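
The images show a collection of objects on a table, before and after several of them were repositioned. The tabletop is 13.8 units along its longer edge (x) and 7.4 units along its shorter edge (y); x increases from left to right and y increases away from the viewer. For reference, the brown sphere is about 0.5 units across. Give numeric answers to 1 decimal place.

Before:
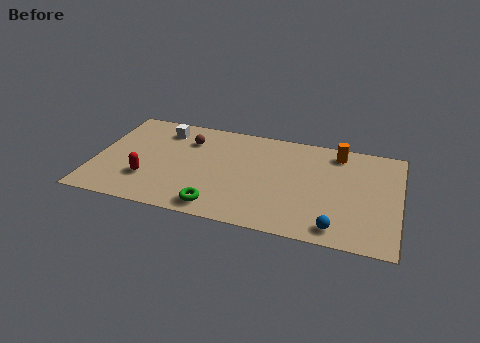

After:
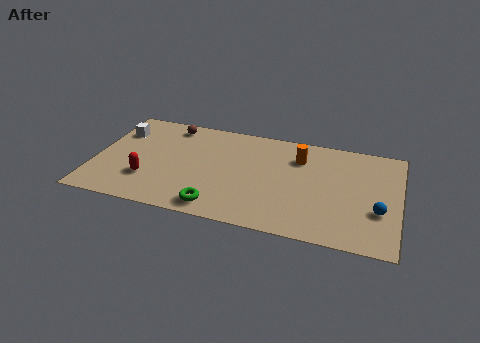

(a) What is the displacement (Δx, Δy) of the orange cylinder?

(-1.7, -0.8)

The orange cylinder was at about (10.9, 6.3) and moved to about (9.2, 5.5).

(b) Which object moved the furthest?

the blue sphere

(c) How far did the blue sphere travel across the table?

2.4

The blue sphere was near (11.1, 1.0) before and (12.9, 2.6) after, so it travelled √(1.8² + 1.6²) ≈ 2.4 units.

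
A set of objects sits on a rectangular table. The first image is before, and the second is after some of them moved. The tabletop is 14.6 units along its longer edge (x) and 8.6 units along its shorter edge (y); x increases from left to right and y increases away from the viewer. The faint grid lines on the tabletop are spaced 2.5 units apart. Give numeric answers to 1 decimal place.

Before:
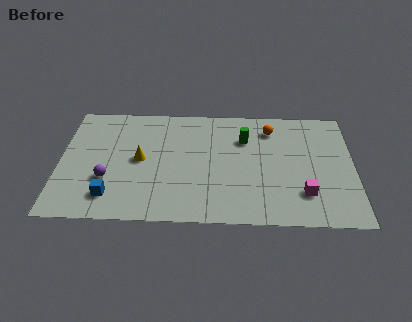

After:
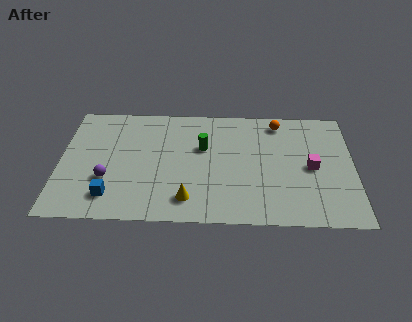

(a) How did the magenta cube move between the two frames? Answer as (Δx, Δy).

(0.4, 1.9)

The magenta cube was at about (12.1, 2.2) and moved to about (12.5, 4.1).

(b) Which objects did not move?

the purple sphere and the blue cube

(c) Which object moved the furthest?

the yellow cone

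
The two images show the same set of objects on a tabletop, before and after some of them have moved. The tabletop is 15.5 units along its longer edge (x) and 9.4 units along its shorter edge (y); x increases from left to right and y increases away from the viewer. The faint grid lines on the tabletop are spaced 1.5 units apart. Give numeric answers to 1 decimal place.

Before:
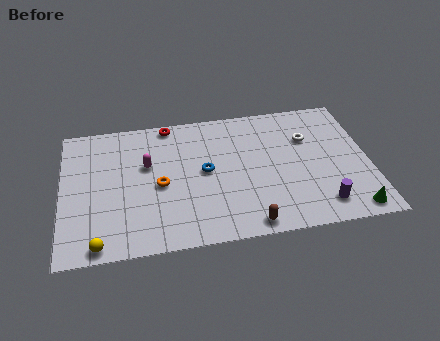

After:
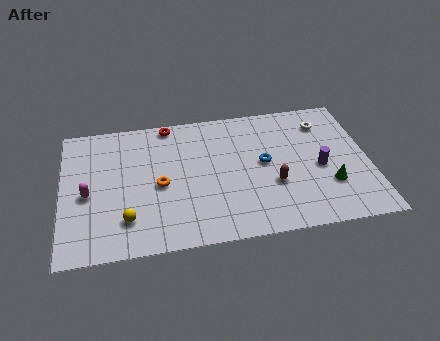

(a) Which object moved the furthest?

the magenta capsule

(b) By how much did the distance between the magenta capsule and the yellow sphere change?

-2.8

They were about 5.6 units apart before and 2.8 after — 2.8 units closer together.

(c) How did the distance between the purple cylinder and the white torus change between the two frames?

-1.6

The distance was about 4.8 in the first image and 3.2 in the second, so they moved 1.6 units closer together.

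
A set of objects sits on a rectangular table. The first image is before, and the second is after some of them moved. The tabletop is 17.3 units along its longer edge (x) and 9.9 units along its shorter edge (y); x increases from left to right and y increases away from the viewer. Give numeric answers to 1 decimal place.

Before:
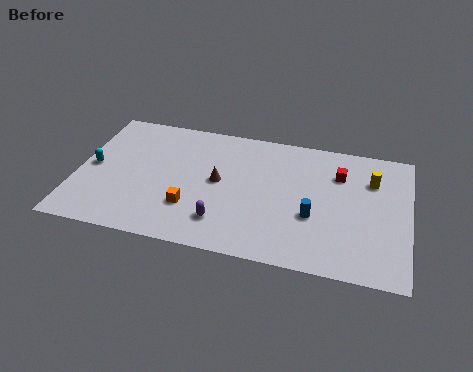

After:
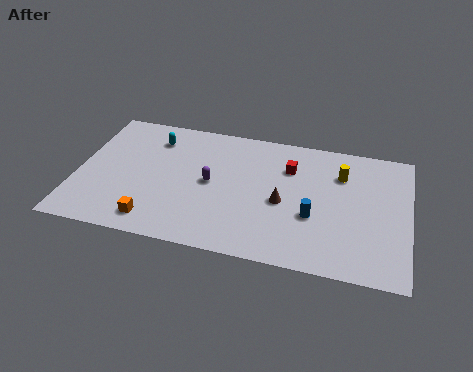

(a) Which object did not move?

the blue cylinder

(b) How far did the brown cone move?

3.5

The brown cone was near (7.4, 5.2) before and (10.8, 4.4) after, so it travelled √(3.4² + 0.8²) ≈ 3.5 units.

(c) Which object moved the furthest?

the cyan capsule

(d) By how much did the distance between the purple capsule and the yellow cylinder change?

-1.9

Before: roughly 9.0 units apart; after: 7.1. That's 1.9 units closer together.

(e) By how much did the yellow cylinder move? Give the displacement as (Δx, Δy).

(-1.6, 0.1)

From the two frames, the yellow cylinder sits at roughly (15.3, 7.1) before and (13.7, 7.2) after.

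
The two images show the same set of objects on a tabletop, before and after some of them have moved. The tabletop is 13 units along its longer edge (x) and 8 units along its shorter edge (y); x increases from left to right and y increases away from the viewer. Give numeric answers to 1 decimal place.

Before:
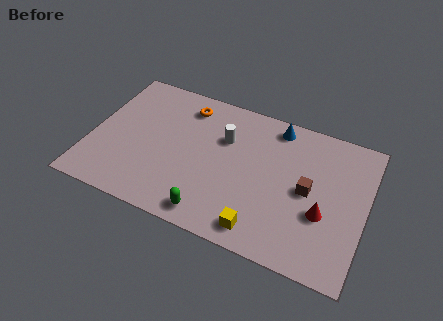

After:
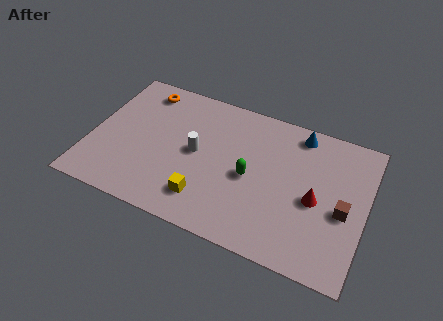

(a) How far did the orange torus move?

2.1

The orange torus was near (4.2, 6.6) before and (2.1, 6.8) after, so it travelled √(2.1² + 0.2²) ≈ 2.1 units.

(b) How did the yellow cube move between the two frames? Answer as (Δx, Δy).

(-2.7, 0.6)

The yellow cube started near (8.4, 1.1) and ended near (5.7, 1.7).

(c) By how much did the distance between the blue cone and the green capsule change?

-2.6

They were about 6.5 units apart before and 3.9 after — 2.6 units closer together.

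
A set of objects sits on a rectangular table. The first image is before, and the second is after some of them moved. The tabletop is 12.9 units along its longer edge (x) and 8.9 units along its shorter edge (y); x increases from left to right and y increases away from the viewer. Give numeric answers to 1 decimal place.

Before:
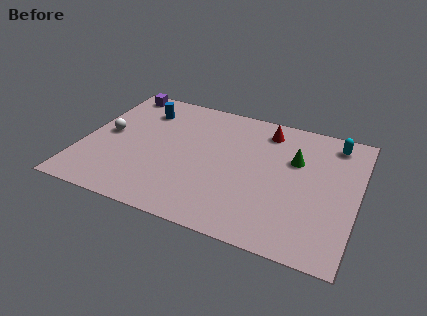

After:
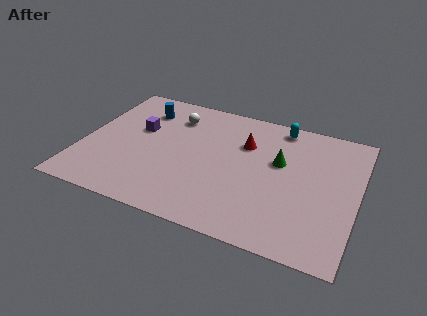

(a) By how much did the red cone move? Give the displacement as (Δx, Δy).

(-0.9, -1.3)

The red cone was at about (8.4, 7.4) and moved to about (7.5, 6.1).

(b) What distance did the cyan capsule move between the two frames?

2.6

The cyan capsule moved from about (11.6, 7.6) to (9.0, 7.9), a distance of √(2.6² + 0.3²) ≈ 2.6.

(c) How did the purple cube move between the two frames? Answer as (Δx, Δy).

(1.3, -2.6)

The purple cube was at about (1.2, 8.0) and moved to about (2.5, 5.4).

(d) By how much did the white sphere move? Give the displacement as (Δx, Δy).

(2.9, 2.3)

The white sphere was at about (1.1, 4.6) and moved to about (4.0, 6.9).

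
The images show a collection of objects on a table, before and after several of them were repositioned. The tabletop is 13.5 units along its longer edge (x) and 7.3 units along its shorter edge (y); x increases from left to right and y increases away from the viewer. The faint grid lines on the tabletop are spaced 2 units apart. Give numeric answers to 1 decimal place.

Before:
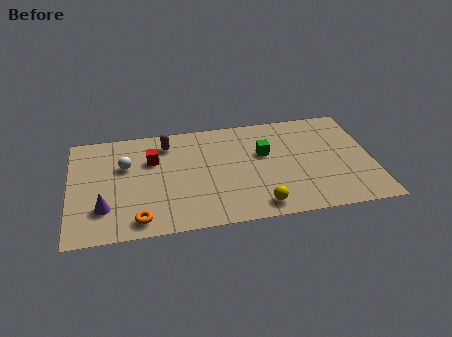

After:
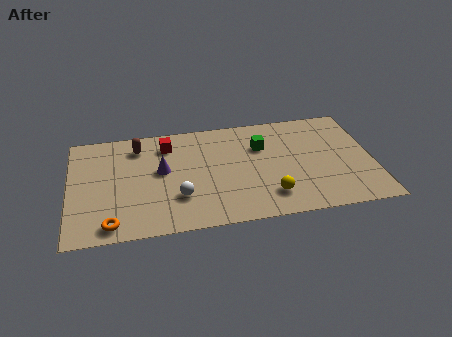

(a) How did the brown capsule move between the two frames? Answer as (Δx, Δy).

(-1.3, 0.0)

From the two frames, the brown capsule sits at roughly (4.4, 5.9) before and (3.1, 5.9) after.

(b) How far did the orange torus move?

1.2

The orange torus moved from about (3.0, 1.0) to (1.8, 0.9), a distance of √(1.2² + 0.1²) ≈ 1.2.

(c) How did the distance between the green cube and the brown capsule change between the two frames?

+1.1

They were about 4.5 units apart before and 5.6 after — 1.1 units further apart.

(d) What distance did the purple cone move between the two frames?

3.3

The purple cone moved from about (1.5, 2.0) to (4.1, 4.1), a distance of √(2.6² + 2.1²) ≈ 3.3.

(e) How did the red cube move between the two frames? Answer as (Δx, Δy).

(0.7, 0.9)

The red cube was at about (3.7, 4.9) and moved to about (4.4, 5.8).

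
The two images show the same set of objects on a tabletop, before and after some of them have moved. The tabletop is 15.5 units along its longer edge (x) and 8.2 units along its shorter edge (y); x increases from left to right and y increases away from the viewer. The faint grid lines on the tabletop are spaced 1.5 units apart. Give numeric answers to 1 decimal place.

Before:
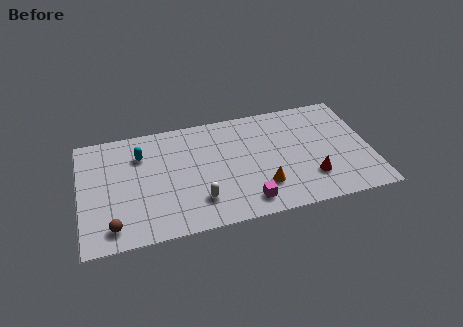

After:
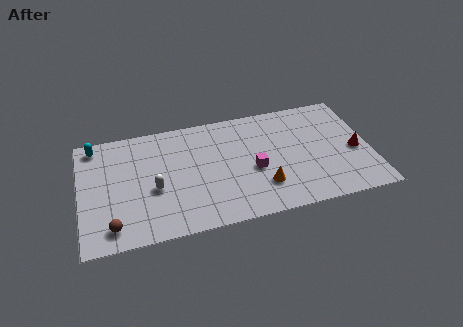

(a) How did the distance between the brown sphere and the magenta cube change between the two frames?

+0.8

The distance was about 7.1 in the first image and 7.9 in the second, so they moved 0.8 units further apart.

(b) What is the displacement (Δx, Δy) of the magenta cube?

(0.5, 2.2)

The magenta cube started near (8.7, 1.3) and ended near (9.2, 3.5).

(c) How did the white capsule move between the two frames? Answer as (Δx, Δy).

(-2.3, 1.4)

The white capsule started near (6.2, 2.0) and ended near (3.9, 3.4).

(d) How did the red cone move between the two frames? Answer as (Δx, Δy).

(2.5, 1.4)

The red cone started near (12.2, 2.2) and ended near (14.7, 3.6).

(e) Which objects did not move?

the orange cone and the brown sphere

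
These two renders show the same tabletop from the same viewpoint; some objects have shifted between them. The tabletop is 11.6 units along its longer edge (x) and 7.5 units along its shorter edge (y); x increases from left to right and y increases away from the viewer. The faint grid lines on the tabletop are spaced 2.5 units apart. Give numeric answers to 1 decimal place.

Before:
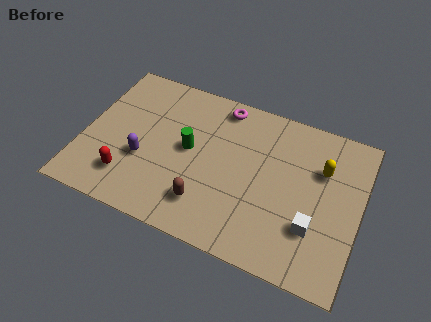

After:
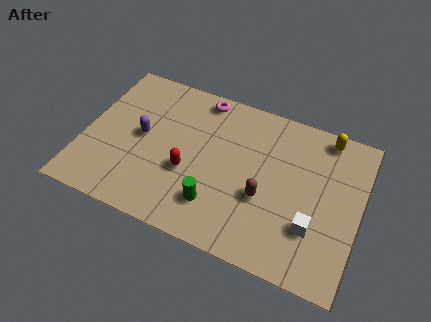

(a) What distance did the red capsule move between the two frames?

2.7

The red capsule moved from about (2.1, 1.7) to (4.5, 2.9), a distance of √(2.4² + 1.2²) ≈ 2.7.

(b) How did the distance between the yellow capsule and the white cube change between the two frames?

+1.6

The distance was about 2.8 in the first image and 4.4 in the second, so they moved 1.6 units further apart.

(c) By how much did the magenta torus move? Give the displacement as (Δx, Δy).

(-0.9, 0.1)

The magenta torus was at about (5.5, 6.6) and moved to about (4.6, 6.7).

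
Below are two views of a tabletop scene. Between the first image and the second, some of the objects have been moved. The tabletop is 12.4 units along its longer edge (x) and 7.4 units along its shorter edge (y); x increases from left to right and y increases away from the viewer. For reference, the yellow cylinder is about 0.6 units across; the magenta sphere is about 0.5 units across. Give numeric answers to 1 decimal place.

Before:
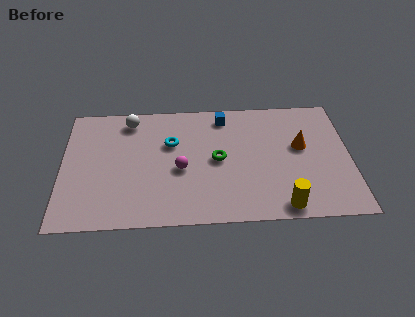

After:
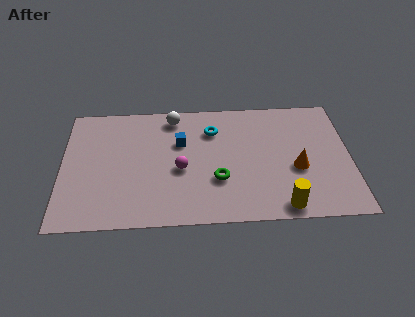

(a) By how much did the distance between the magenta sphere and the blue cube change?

-2.0

Before: roughly 3.6 units apart; after: 1.6. That's 2.0 units closer together.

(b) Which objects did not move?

the yellow cylinder and the magenta sphere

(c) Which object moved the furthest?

the blue cube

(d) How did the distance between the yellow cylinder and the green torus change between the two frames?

-0.8

They were about 4.0 units apart before and 3.2 after — 0.8 units closer together.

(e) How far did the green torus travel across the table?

1.2

The green torus moved from about (6.7, 3.7) to (6.7, 2.5), a distance of √(0.0² + 1.2²) ≈ 1.2.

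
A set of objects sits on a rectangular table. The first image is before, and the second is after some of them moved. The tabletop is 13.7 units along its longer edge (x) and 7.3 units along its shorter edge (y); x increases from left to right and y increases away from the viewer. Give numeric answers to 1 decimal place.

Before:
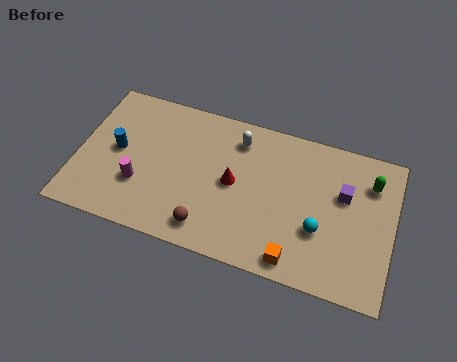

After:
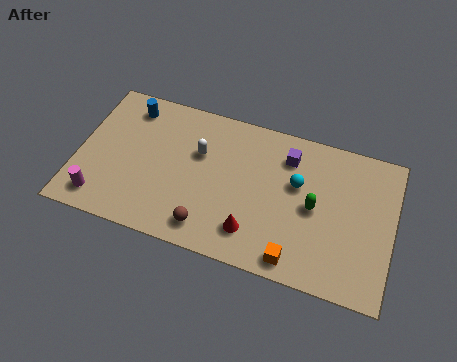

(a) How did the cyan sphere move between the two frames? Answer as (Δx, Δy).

(-1.1, 1.9)

The cyan sphere started near (10.6, 2.6) and ended near (9.5, 4.5).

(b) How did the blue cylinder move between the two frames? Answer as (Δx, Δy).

(0.3, 2.3)

The blue cylinder was at about (1.7, 3.8) and moved to about (2.0, 6.1).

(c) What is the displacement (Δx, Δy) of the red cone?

(1.0, -2.1)

The red cone started near (6.8, 3.7) and ended near (7.8, 1.6).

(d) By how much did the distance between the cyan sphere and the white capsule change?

-0.7

Before: roughly 5.0 units apart; after: 4.3. That's 0.7 units closer together.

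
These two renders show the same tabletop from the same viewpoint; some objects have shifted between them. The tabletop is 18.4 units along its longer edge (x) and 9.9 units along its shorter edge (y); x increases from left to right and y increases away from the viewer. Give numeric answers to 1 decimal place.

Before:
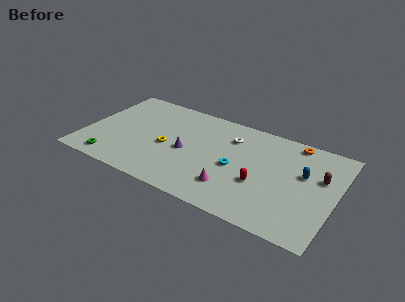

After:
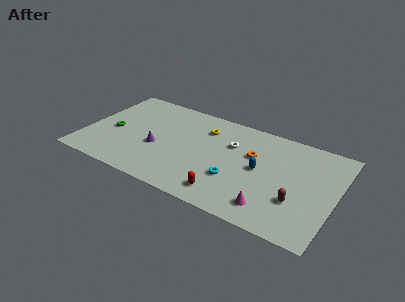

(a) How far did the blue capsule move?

3.2

The blue capsule moved from about (16.0, 6.0) to (12.9, 5.1), a distance of √(3.1² + 0.9²) ≈ 3.2.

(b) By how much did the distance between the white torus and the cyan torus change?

+0.5

They were about 3.0 units apart before and 3.5 after — 0.5 units further apart.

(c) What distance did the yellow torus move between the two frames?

3.9

The yellow torus moved from about (6.1, 4.4) to (8.5, 7.5), a distance of √(2.4² + 3.1²) ≈ 3.9.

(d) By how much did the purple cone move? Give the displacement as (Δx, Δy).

(-2.1, -0.5)

The purple cone was at about (7.5, 4.5) and moved to about (5.4, 4.0).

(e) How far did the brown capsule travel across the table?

3.3

The brown capsule moved from about (17.2, 6.2) to (15.8, 3.2), a distance of √(1.4² + 3.0²) ≈ 3.3.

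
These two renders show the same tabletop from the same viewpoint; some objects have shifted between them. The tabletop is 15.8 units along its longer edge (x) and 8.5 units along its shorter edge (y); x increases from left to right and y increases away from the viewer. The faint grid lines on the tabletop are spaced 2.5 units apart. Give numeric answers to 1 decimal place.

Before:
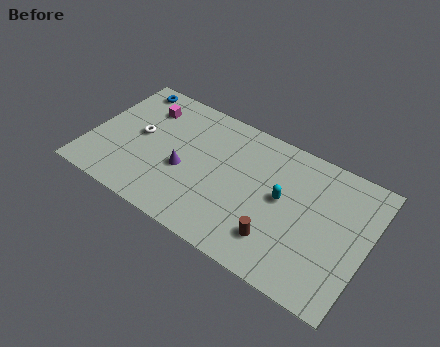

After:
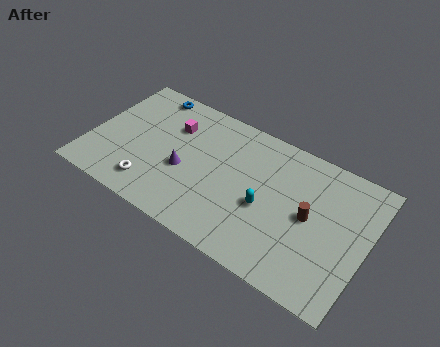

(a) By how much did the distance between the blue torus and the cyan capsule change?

-1.4

The distance was about 9.9 in the first image and 8.5 in the second, so they moved 1.4 units closer together.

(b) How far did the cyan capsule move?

1.3

The cyan capsule was near (11.0, 4.6) before and (10.2, 3.6) after, so it travelled √(0.8² + 1.0²) ≈ 1.3 units.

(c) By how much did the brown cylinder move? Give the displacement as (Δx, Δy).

(1.5, 2.3)

From the two frames, the brown cylinder sits at roughly (11.1, 2.0) before and (12.6, 4.3) after.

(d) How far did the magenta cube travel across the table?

1.8

From (2.7, 6.5) to (4.4, 6.0), the magenta cube covered √(1.7² + 0.5²) ≈ 1.8 units.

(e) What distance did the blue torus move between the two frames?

1.2

From (1.5, 7.5) to (2.7, 7.6), the blue torus covered √(1.2² + 0.1²) ≈ 1.2 units.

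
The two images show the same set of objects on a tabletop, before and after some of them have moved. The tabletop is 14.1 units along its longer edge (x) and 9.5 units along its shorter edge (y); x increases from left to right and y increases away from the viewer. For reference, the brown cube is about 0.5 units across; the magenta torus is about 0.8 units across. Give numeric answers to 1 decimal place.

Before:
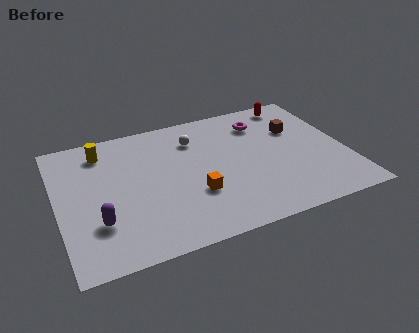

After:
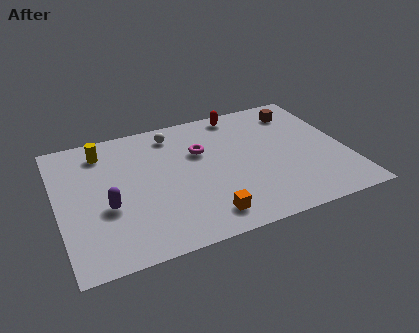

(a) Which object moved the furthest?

the magenta torus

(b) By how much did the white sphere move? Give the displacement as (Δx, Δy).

(-1.0, 0.8)

The white sphere was at about (6.9, 7.2) and moved to about (5.9, 8.0).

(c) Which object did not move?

the yellow cylinder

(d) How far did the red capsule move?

2.8

The red capsule was near (12.1, 8.4) before and (9.3, 8.5) after, so it travelled √(2.8² + 0.1²) ≈ 2.8 units.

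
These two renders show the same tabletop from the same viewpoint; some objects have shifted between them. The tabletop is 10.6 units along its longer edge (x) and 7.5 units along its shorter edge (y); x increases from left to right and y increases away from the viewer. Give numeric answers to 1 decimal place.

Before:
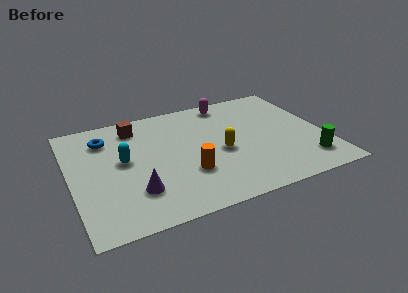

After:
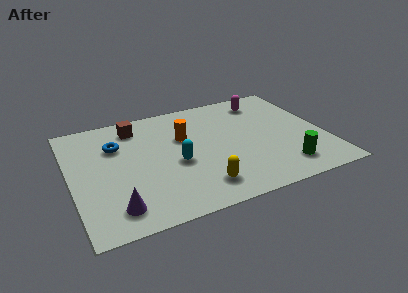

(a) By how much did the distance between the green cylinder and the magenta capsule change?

-1.0

They were about 5.8 units apart before and 4.8 after — 1.0 units closer together.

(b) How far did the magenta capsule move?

1.6

From (6.9, 6.6) to (8.4, 6.2), the magenta capsule covered √(1.5² + 0.4²) ≈ 1.6 units.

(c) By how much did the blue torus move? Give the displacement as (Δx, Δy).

(0.4, -0.6)

The blue torus was at about (1.6, 5.8) and moved to about (2.0, 5.2).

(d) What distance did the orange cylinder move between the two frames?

2.4

From (4.7, 2.4) to (4.8, 4.8), the orange cylinder covered √(0.1² + 2.4²) ≈ 2.4 units.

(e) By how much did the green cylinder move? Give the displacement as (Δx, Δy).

(-1.0, -0.1)

From the two frames, the green cylinder sits at roughly (9.6, 1.5) before and (8.6, 1.4) after.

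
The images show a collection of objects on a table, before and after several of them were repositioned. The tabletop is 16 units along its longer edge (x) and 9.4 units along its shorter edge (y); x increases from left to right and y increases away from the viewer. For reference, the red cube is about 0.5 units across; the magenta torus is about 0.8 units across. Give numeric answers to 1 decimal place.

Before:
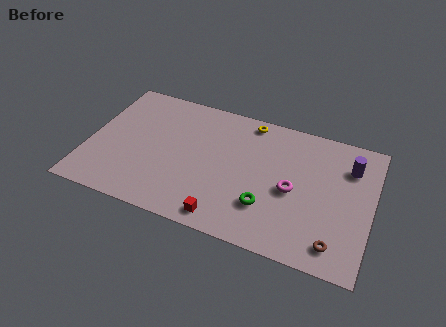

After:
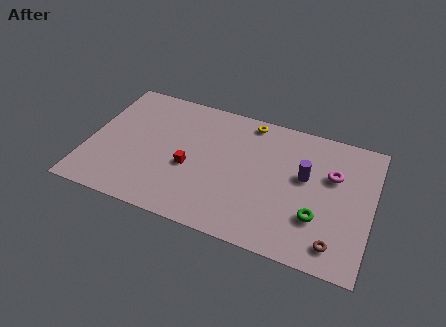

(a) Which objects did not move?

the brown torus and the yellow torus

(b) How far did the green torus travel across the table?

2.8

The green torus was near (10.3, 2.7) before and (13.1, 2.9) after, so it travelled √(2.8² + 0.2²) ≈ 2.8 units.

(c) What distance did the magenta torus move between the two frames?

2.8

The magenta torus was near (11.6, 4.3) before and (13.7, 6.1) after, so it travelled √(2.1² + 1.8²) ≈ 2.8 units.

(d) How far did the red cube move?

3.6

The red cube moved from about (8.1, 1.1) to (5.8, 3.9), a distance of √(2.3² + 2.8²) ≈ 3.6.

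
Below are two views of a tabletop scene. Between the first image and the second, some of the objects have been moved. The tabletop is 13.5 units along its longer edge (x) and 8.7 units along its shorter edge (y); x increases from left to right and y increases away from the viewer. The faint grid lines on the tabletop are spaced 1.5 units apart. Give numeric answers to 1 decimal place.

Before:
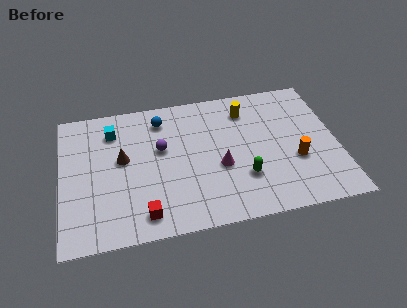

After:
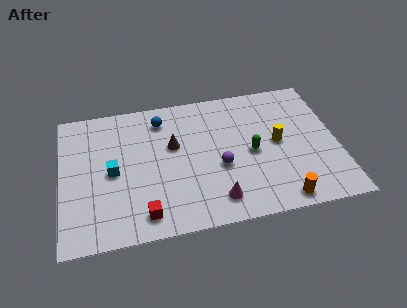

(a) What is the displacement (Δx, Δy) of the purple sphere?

(2.8, -1.7)

The purple sphere was at about (4.9, 5.2) and moved to about (7.7, 3.5).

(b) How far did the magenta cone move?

2.0

The magenta cone was near (7.7, 3.5) before and (7.4, 1.5) after, so it travelled √(0.3² + 2.0²) ≈ 2.0 units.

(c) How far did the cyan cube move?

2.6

The cyan cube was near (2.6, 6.8) before and (2.5, 4.2) after, so it travelled √(0.1² + 2.6²) ≈ 2.6 units.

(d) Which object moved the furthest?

the purple sphere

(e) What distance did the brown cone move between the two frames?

2.5

From (3.0, 4.9) to (5.5, 5.3), the brown cone covered √(2.5² + 0.4²) ≈ 2.5 units.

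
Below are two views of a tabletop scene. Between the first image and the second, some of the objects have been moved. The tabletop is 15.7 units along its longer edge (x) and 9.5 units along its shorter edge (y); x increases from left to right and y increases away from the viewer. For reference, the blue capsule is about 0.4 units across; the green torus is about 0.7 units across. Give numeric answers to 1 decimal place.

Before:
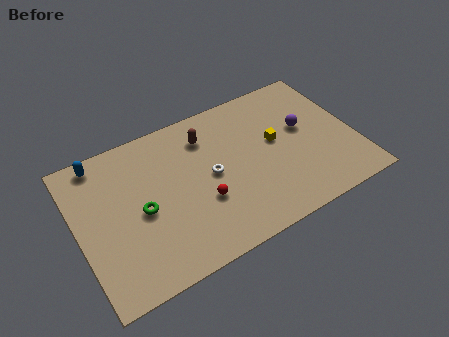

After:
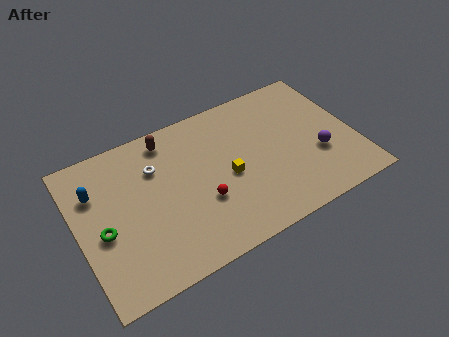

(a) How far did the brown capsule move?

2.2

The brown capsule moved from about (7.6, 7.4) to (5.5, 8.2), a distance of √(2.1² + 0.8²) ≈ 2.2.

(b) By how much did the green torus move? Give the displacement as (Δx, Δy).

(-2.2, -0.3)

From the two frames, the green torus sits at roughly (3.5, 4.4) before and (1.3, 4.1) after.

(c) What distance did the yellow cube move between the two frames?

3.1

The yellow cube moved from about (11.3, 5.3) to (8.4, 4.3), a distance of √(2.9² + 1.0²) ≈ 3.1.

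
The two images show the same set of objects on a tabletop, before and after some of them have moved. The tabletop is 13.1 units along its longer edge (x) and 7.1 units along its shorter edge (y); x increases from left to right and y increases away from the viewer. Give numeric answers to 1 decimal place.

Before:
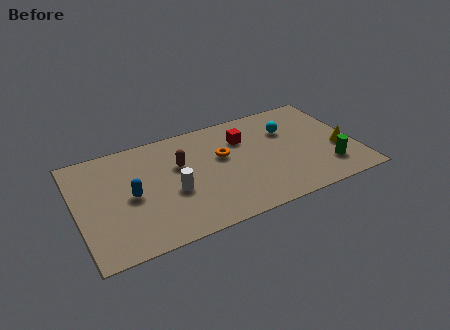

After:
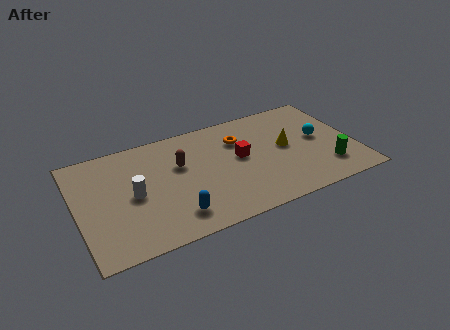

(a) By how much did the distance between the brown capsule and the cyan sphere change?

+1.4

They were about 5.2 units apart before and 6.6 after — 1.4 units further apart.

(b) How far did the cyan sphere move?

1.8

The cyan sphere moved from about (10.1, 4.9) to (11.5, 3.8), a distance of √(1.4² + 1.1²) ≈ 1.8.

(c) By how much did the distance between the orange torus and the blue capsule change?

+0.6

The distance was about 4.5 in the first image and 5.1 in the second, so they moved 0.6 units further apart.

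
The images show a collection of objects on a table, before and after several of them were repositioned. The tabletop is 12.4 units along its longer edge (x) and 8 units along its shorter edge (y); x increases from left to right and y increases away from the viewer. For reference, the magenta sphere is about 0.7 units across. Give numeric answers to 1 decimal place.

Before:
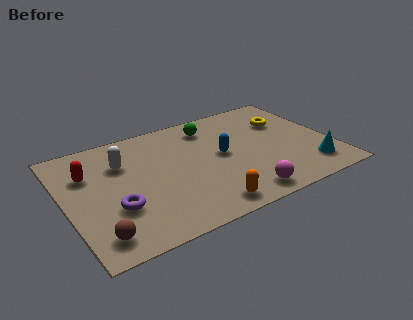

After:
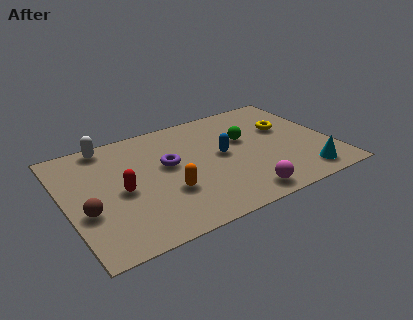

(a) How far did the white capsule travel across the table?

1.7

The white capsule moved from about (2.8, 5.6) to (2.3, 7.2), a distance of √(0.5² + 1.6²) ≈ 1.7.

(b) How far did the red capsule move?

2.2

The red capsule moved from about (1.2, 5.5) to (2.5, 3.7), a distance of √(1.3² + 1.8²) ≈ 2.2.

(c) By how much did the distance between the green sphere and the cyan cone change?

-2.0

They were about 6.3 units apart before and 4.3 after — 2.0 units closer together.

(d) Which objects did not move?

the magenta sphere and the blue capsule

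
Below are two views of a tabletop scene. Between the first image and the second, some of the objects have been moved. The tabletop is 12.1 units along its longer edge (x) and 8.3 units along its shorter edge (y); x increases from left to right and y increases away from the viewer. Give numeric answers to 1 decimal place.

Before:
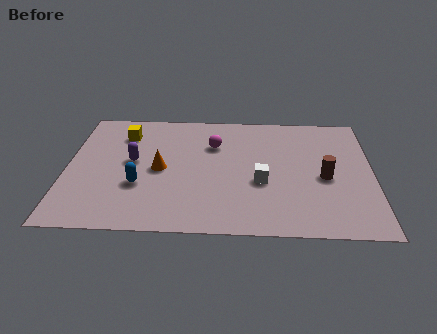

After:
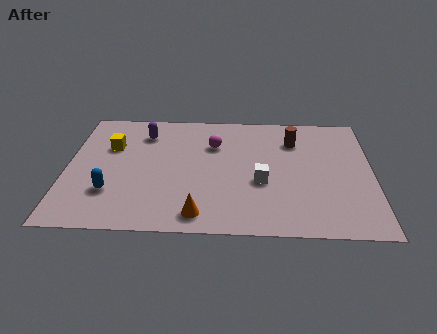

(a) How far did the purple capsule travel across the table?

2.0

The purple capsule moved from about (2.6, 4.5) to (3.0, 6.5), a distance of √(0.4² + 2.0²) ≈ 2.0.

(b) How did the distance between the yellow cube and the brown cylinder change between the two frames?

-1.1

The distance was about 8.4 in the first image and 7.3 in the second, so they moved 1.1 units closer together.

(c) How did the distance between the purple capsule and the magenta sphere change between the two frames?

-0.6

They were about 3.5 units apart before and 2.9 after — 0.6 units closer together.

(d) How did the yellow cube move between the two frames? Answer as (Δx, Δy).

(-0.5, -0.9)

The yellow cube started near (2.2, 6.4) and ended near (1.7, 5.5).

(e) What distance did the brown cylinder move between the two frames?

2.8

The brown cylinder moved from about (10.2, 3.7) to (9.0, 6.2), a distance of √(1.2² + 2.5²) ≈ 2.8.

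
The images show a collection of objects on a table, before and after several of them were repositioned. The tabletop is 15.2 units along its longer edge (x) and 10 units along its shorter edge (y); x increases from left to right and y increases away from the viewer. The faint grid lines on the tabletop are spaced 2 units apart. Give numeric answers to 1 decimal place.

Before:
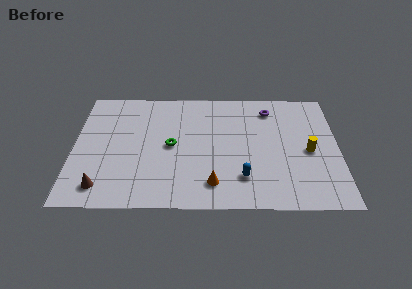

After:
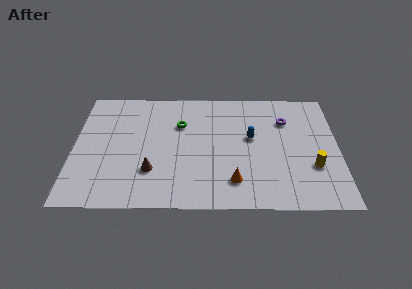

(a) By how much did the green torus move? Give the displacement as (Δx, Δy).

(0.5, 1.8)

From the two frames, the green torus sits at roughly (5.6, 5.0) before and (6.1, 6.8) after.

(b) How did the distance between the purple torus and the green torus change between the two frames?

-0.4

The distance was about 6.5 in the first image and 6.1 in the second, so they moved 0.4 units closer together.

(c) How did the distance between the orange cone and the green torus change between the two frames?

+1.7

Before: roughly 3.9 units apart; after: 5.6. That's 1.7 units further apart.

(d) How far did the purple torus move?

1.3

The purple torus was near (11.3, 8.2) before and (12.2, 7.2) after, so it travelled √(0.9² + 1.0²) ≈ 1.3 units.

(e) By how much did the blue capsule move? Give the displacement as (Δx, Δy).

(0.5, 3.3)

The blue capsule started near (9.7, 2.4) and ended near (10.2, 5.7).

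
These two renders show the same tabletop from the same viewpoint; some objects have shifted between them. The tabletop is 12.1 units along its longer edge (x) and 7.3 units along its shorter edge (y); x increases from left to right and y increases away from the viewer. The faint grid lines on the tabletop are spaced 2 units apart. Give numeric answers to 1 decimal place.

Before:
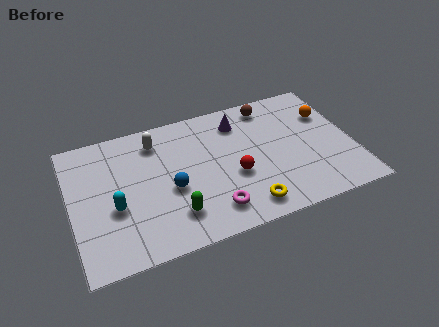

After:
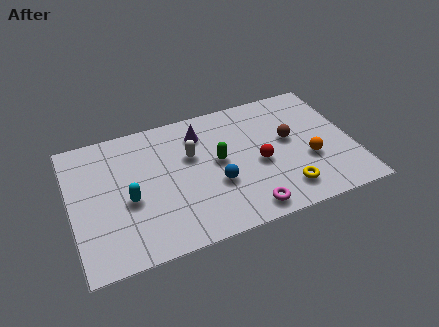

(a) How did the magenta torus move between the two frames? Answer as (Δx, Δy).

(1.4, -0.5)

From the two frames, the magenta torus sits at roughly (5.8, 1.4) before and (7.2, 0.9) after.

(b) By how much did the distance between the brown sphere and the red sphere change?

-2.2

The distance was about 3.9 in the first image and 1.7 in the second, so they moved 2.2 units closer together.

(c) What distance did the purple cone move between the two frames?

1.7

The purple cone moved from about (7.4, 5.8) to (5.7, 5.7), a distance of √(1.7² + 0.1²) ≈ 1.7.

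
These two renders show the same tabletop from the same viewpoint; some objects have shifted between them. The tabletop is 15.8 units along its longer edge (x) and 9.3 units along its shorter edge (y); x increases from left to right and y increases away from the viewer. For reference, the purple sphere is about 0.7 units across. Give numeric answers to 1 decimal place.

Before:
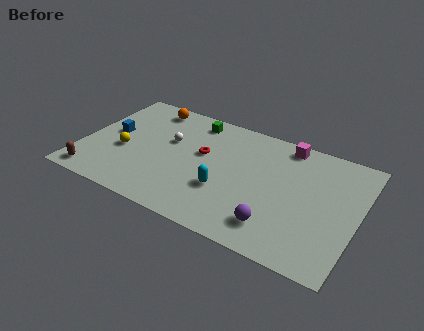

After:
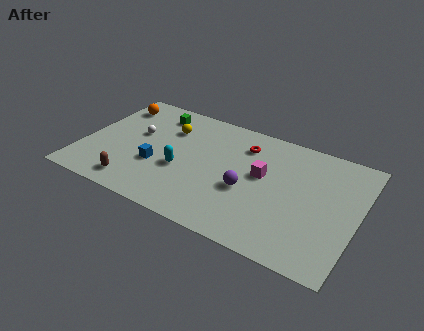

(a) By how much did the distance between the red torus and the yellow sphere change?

-0.3

Before: roughly 4.7 units apart; after: 4.4. That's 0.3 units closer together.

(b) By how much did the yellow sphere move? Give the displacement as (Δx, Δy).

(2.2, 2.9)

The yellow sphere started near (2.4, 3.8) and ended near (4.6, 6.7).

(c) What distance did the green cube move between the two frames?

2.2

The green cube moved from about (5.9, 8.0) to (3.7, 7.7), a distance of √(2.2² + 0.3²) ≈ 2.2.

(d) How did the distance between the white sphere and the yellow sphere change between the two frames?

-1.0

They were about 3.1 units apart before and 2.1 after — 1.0 units closer together.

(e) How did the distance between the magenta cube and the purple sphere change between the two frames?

-4.7

The distance was about 6.4 in the first image and 1.7 in the second, so they moved 4.7 units closer together.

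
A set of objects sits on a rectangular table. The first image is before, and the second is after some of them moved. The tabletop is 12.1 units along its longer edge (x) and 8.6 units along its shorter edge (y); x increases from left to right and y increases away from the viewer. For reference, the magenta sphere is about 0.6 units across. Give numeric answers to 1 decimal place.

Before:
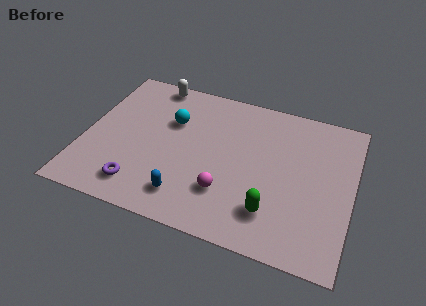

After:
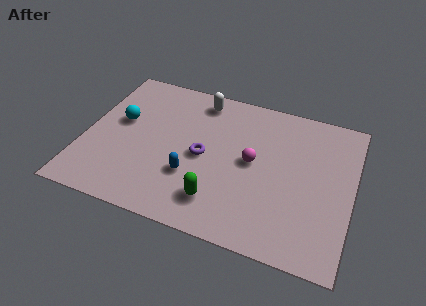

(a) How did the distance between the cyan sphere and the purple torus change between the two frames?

-0.3

The distance was about 4.3 in the first image and 4.0 in the second, so they moved 0.3 units closer together.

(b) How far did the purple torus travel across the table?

3.7

From (2.8, 1.5) to (5.4, 4.1), the purple torus covered √(2.6² + 2.6²) ≈ 3.7 units.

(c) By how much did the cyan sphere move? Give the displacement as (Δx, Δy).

(-2.3, -0.7)

The cyan sphere was at about (3.8, 5.7) and moved to about (1.5, 5.0).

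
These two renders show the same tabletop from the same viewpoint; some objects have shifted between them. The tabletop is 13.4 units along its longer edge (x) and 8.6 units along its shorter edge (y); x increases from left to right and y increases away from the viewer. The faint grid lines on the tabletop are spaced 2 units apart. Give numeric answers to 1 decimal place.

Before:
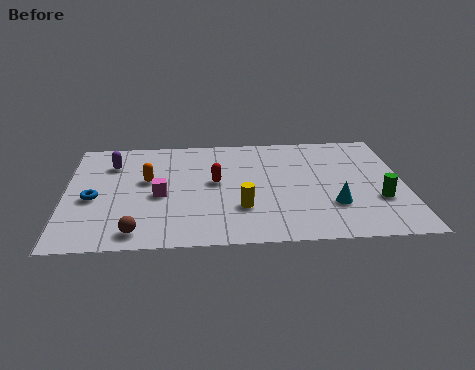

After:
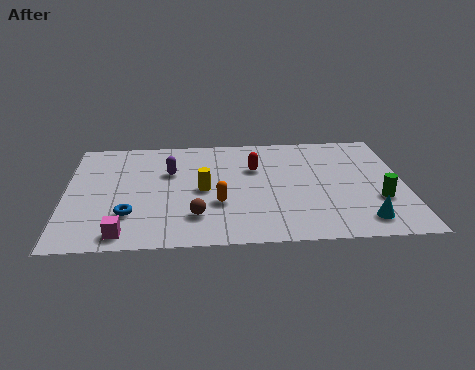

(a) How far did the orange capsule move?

3.4

From (3.2, 5.0) to (6.0, 3.0), the orange capsule covered √(2.8² + 2.0²) ≈ 3.4 units.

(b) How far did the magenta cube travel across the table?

3.1

The magenta cube was near (3.7, 3.8) before and (2.3, 1.0) after, so it travelled √(1.4² + 2.8²) ≈ 3.1 units.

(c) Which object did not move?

the green cylinder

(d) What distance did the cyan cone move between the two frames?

1.6

From (10.5, 2.6) to (11.6, 1.4), the cyan cone covered √(1.1² + 1.2²) ≈ 1.6 units.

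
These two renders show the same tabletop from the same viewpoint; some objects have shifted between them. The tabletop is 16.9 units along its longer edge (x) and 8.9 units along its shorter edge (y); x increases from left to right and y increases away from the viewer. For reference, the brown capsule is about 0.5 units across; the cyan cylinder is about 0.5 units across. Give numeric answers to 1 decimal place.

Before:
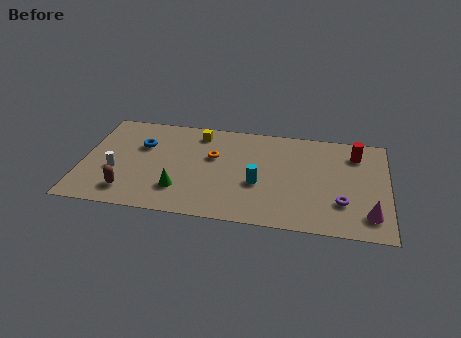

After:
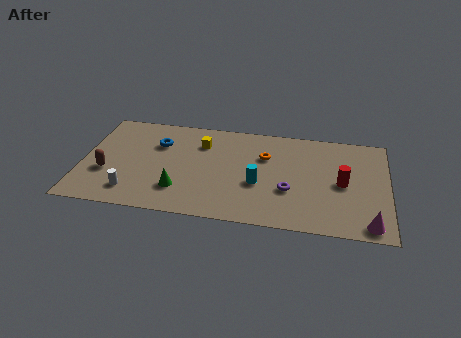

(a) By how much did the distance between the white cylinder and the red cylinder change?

-1.9

The distance was about 13.7 in the first image and 11.8 in the second, so they moved 1.9 units closer together.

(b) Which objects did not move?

the green cone and the cyan cylinder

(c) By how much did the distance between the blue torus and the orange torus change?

+2.0

The distance was about 4.0 in the first image and 6.0 in the second, so they moved 2.0 units further apart.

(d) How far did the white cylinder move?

2.0

From (1.9, 3.4) to (2.9, 1.7), the white cylinder covered √(1.0² + 1.7²) ≈ 2.0 units.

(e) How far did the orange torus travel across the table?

2.9

The orange torus moved from about (7.2, 5.5) to (10.1, 6.0), a distance of √(2.9² + 0.5²) ≈ 2.9.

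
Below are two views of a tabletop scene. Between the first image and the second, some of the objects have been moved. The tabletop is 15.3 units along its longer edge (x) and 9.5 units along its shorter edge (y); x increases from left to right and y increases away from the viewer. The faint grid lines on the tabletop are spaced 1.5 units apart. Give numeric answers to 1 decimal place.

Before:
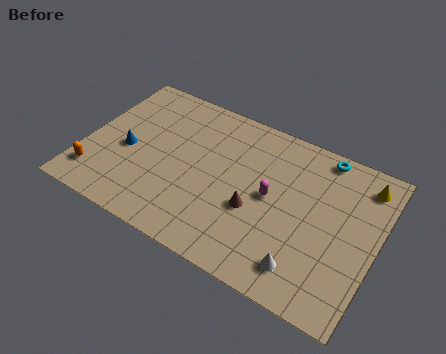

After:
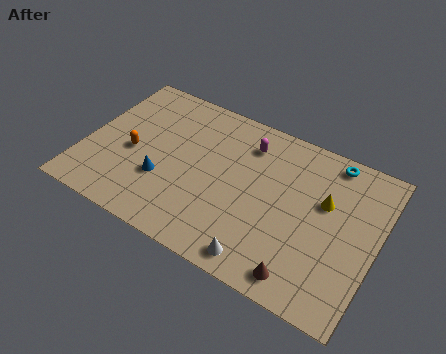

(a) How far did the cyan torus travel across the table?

0.5

The cyan torus was near (12.0, 8.6) before and (12.5, 8.5) after, so it travelled √(0.5² + 0.1²) ≈ 0.5 units.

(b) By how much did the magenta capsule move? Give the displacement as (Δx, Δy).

(-1.6, 2.6)

From the two frames, the magenta capsule sits at roughly (9.8, 4.9) before and (8.2, 7.5) after.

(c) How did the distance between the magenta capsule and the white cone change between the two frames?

+2.7

They were about 3.9 units apart before and 6.6 after — 2.7 units further apart.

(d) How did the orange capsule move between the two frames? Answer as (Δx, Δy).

(1.6, 2.3)

The orange capsule was at about (0.9, 1.9) and moved to about (2.5, 4.2).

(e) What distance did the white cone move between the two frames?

2.2

The white cone moved from about (12.0, 1.7) to (9.9, 1.1), a distance of √(2.1² + 0.6²) ≈ 2.2.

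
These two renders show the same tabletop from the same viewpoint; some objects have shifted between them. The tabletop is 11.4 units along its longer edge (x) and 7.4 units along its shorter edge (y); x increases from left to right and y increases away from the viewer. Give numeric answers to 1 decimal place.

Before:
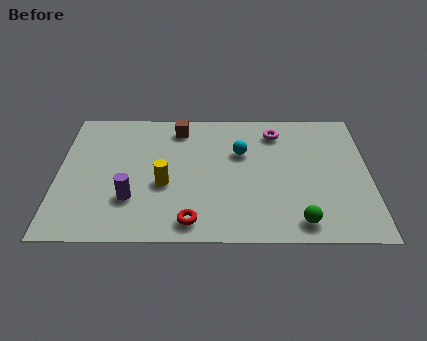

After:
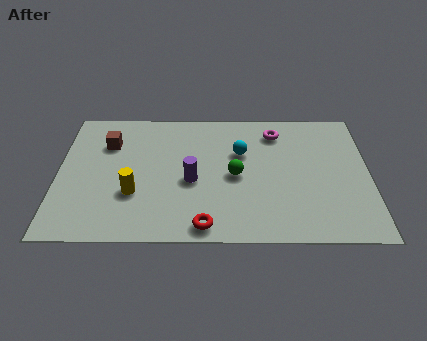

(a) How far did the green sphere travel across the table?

3.4

From (8.8, 1.0) to (6.5, 3.5), the green sphere covered √(2.3² + 2.5²) ≈ 3.4 units.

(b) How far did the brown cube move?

2.8

From (4.4, 6.2) to (1.8, 5.3), the brown cube covered √(2.6² + 0.9²) ≈ 2.8 units.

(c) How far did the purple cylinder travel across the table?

2.4

From (2.7, 2.2) to (4.9, 3.2), the purple cylinder covered √(2.2² + 1.0²) ≈ 2.4 units.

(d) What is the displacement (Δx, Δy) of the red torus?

(0.5, -0.2)

The red torus was at about (4.9, 1.0) and moved to about (5.4, 0.8).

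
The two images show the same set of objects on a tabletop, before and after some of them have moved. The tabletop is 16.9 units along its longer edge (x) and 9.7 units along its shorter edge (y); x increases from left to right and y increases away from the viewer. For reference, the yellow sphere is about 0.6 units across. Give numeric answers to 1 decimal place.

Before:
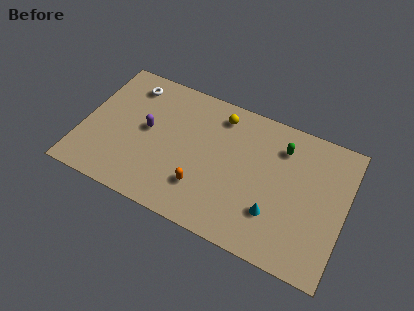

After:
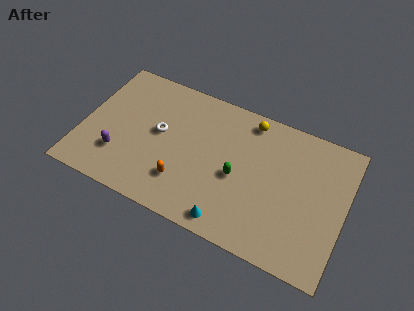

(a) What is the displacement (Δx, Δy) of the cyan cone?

(-2.6, -1.7)

The cyan cone started near (12.6, 2.8) and ended near (10.0, 1.1).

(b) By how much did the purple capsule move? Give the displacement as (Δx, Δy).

(-1.5, -2.5)

From the two frames, the purple capsule sits at roughly (4.1, 5.2) before and (2.6, 2.7) after.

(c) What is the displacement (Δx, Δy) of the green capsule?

(-2.5, -3.2)

From the two frames, the green capsule sits at roughly (12.6, 7.5) before and (10.1, 4.3) after.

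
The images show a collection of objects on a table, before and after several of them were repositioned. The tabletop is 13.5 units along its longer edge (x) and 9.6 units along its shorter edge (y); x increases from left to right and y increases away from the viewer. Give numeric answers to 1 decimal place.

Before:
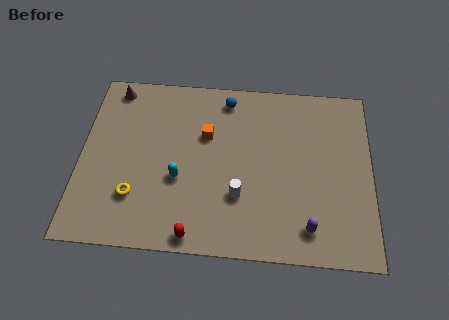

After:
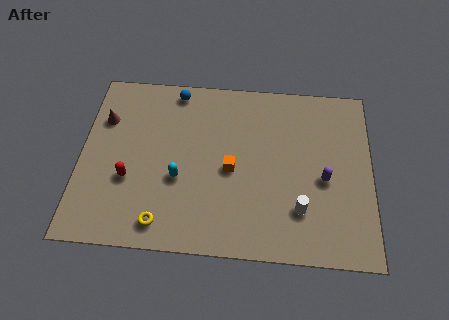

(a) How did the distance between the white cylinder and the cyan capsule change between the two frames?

+2.8

Before: roughly 2.9 units apart; after: 5.7. That's 2.8 units further apart.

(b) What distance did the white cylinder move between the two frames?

2.8

From (7.4, 3.0) to (10.2, 2.5), the white cylinder covered √(2.8² + 0.5²) ≈ 2.8 units.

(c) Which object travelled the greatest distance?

the red capsule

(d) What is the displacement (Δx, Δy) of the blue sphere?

(-2.4, 0.3)

The blue sphere was at about (6.7, 8.3) and moved to about (4.3, 8.6).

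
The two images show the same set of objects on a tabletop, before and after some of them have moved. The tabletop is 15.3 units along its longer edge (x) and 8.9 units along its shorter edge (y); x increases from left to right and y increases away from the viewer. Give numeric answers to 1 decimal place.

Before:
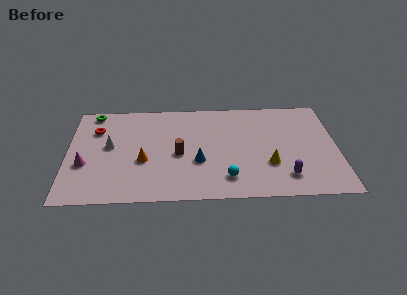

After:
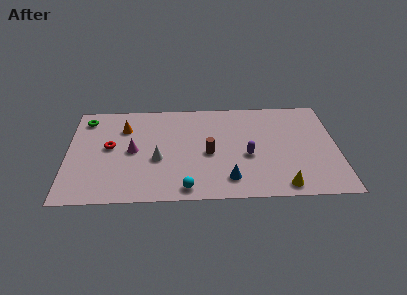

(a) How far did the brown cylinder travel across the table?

1.7

From (6.3, 4.0) to (8.0, 4.0), the brown cylinder covered √(1.7² + 0.0²) ≈ 1.7 units.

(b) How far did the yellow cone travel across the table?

2.0

From (11.4, 2.9) to (12.1, 1.0), the yellow cone covered √(0.7² + 1.9²) ≈ 2.0 units.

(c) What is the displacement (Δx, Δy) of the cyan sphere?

(-2.3, -0.8)

From the two frames, the cyan sphere sits at roughly (9.0, 1.8) before and (6.7, 1.0) after.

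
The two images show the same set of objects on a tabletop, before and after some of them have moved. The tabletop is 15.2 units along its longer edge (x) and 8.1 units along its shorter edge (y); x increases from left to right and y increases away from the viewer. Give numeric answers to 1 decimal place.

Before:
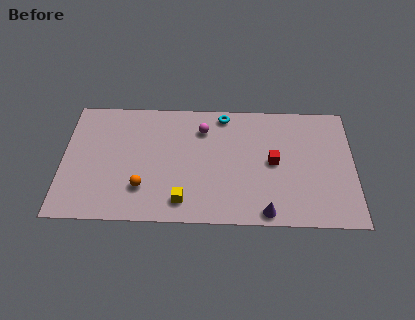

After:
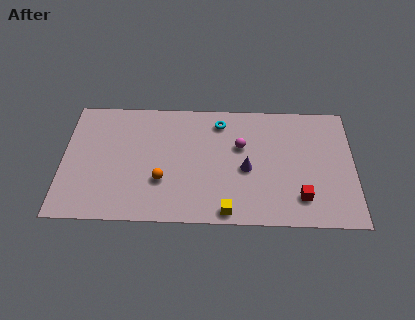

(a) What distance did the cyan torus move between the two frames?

0.5

The cyan torus was near (8.4, 7.2) before and (8.2, 6.7) after, so it travelled √(0.2² + 0.5²) ≈ 0.5 units.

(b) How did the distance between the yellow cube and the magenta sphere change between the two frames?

-0.5

The distance was about 4.9 in the first image and 4.4 in the second, so they moved 0.5 units closer together.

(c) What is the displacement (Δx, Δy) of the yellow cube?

(2.3, -0.6)

The yellow cube was at about (6.3, 1.4) and moved to about (8.6, 0.8).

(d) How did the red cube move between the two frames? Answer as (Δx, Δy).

(1.4, -2.3)

The red cube was at about (11.0, 4.1) and moved to about (12.4, 1.8).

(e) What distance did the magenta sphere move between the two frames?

2.3

From (7.3, 6.2) to (9.3, 5.1), the magenta sphere covered √(2.0² + 1.1²) ≈ 2.3 units.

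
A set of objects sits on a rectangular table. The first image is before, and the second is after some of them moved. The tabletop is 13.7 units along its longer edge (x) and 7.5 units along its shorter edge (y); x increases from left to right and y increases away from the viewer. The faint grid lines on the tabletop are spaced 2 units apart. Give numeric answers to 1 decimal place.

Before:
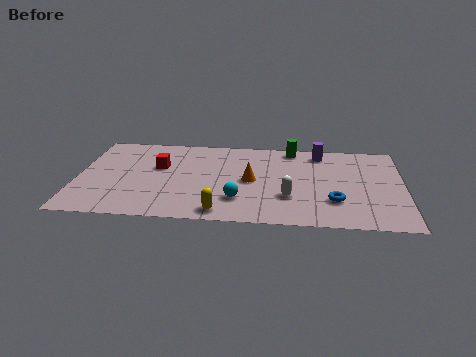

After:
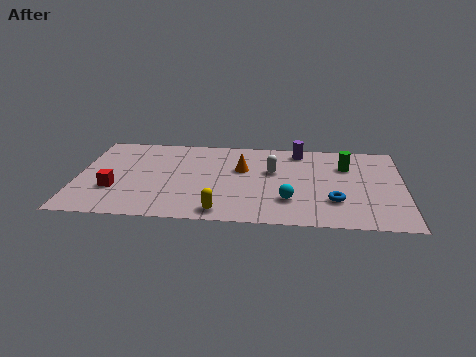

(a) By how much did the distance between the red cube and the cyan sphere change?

+3.0

The distance was about 4.3 in the first image and 7.3 in the second, so they moved 3.0 units further apart.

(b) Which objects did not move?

the blue torus and the yellow capsule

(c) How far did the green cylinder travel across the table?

2.7

The green cylinder moved from about (9.0, 6.7) to (11.3, 5.3), a distance of √(2.3² + 1.4²) ≈ 2.7.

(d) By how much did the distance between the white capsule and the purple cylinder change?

-2.0

The distance was about 4.2 in the first image and 2.2 in the second, so they moved 2.0 units closer together.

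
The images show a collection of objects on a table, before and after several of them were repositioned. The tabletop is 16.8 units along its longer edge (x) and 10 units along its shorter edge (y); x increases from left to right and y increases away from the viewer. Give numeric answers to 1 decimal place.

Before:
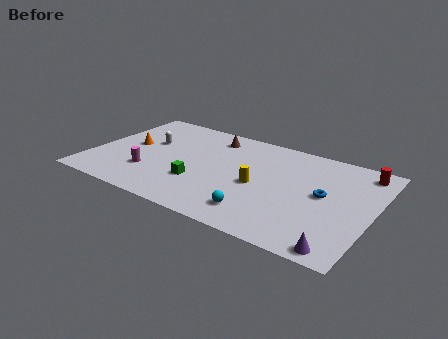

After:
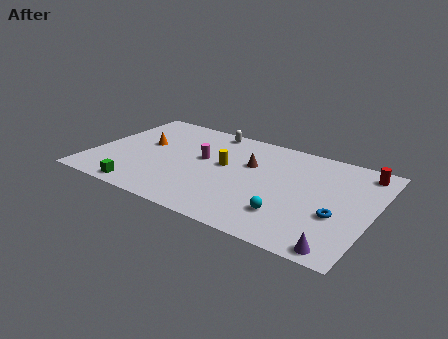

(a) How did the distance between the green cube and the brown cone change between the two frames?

+2.8

The distance was about 5.1 in the first image and 7.9 in the second, so they moved 2.8 units further apart.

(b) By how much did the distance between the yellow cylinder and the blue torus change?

+3.4

The distance was about 3.9 in the first image and 7.3 in the second, so they moved 3.4 units further apart.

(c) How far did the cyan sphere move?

1.8

The cyan sphere was near (10.5, 1.9) before and (12.2, 2.5) after, so it travelled √(1.7² + 0.6²) ≈ 1.8 units.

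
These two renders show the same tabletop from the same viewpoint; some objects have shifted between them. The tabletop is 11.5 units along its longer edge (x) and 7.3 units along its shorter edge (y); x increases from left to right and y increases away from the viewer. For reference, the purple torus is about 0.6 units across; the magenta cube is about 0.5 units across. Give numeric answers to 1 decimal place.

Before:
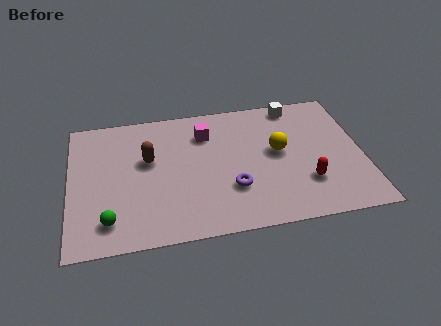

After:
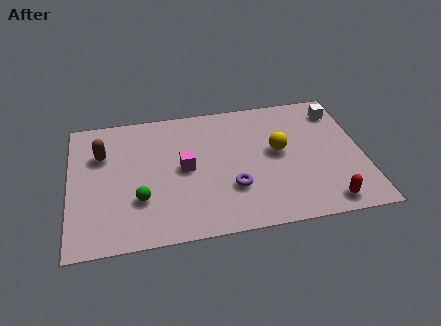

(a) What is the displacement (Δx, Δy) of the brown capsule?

(-1.8, 0.6)

From the two frames, the brown capsule sits at roughly (3.1, 4.4) before and (1.3, 5.0) after.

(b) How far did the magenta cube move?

2.0

The magenta cube was near (5.4, 5.5) before and (4.5, 3.7) after, so it travelled √(0.9² + 1.8²) ≈ 2.0 units.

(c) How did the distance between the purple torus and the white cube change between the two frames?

+0.7

The distance was about 5.0 in the first image and 5.7 in the second, so they moved 0.7 units further apart.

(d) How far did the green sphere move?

1.5

From (1.5, 1.4) to (2.7, 2.3), the green sphere covered √(1.2² + 0.9²) ≈ 1.5 units.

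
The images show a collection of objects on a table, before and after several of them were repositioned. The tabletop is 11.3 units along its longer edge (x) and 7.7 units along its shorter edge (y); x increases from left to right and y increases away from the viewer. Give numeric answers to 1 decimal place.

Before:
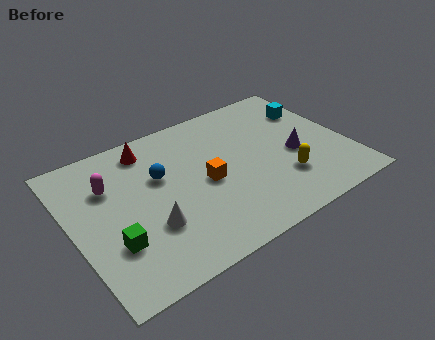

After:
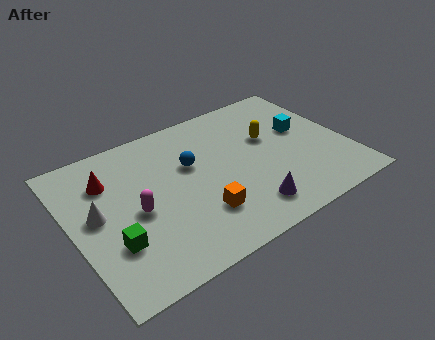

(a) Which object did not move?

the green cube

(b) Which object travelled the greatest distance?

the purple cone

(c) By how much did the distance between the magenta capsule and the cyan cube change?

-1.3

Before: roughly 8.6 units apart; after: 7.3. That's 1.3 units closer together.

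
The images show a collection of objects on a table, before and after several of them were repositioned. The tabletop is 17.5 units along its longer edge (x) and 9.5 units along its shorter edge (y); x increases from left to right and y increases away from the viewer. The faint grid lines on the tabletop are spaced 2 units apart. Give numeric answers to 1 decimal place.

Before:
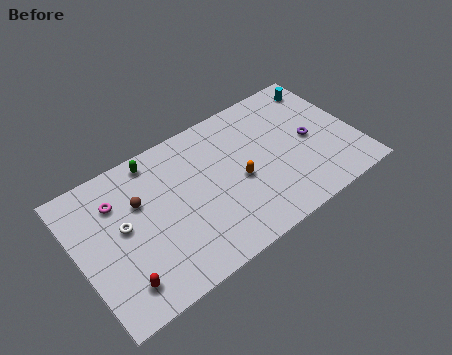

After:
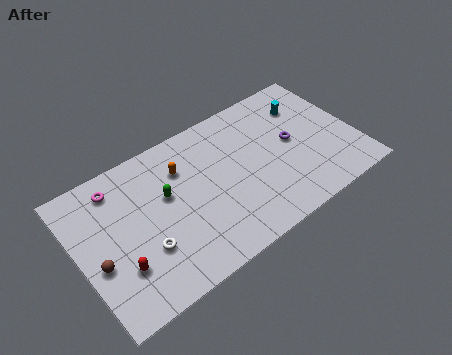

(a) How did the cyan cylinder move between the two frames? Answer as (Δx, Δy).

(-1.3, -0.9)

From the two frames, the cyan cylinder sits at roughly (16.2, 8.0) before and (14.9, 7.1) after.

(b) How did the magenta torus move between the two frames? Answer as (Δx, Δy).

(0.1, 0.9)

From the two frames, the magenta torus sits at roughly (2.7, 7.0) before and (2.8, 7.9) after.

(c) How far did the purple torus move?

1.2

The purple torus moved from about (14.7, 4.6) to (13.6, 5.0), a distance of √(1.1² + 0.4²) ≈ 1.2.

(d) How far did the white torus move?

2.3

The white torus was near (2.8, 5.2) before and (3.8, 3.1) after, so it travelled √(1.0² + 2.1²) ≈ 2.3 units.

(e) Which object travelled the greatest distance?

the orange capsule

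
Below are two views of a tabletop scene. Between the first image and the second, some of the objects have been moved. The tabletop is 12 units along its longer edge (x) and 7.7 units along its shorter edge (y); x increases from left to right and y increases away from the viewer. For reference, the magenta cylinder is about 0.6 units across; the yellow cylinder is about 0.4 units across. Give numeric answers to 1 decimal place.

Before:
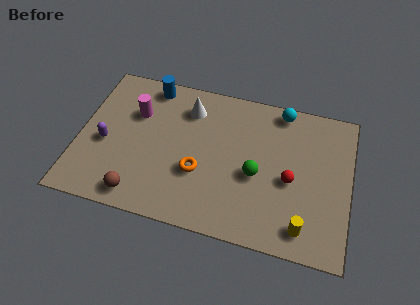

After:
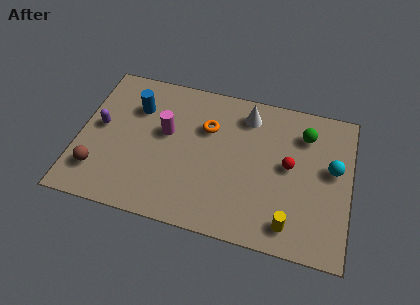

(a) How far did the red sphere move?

0.7

The red sphere was near (9.4, 3.4) before and (9.3, 4.1) after, so it travelled √(0.1² + 0.7²) ≈ 0.7 units.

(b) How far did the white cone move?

2.6

From (4.7, 6.0) to (7.3, 6.3), the white cone covered √(2.6² + 0.3²) ≈ 2.6 units.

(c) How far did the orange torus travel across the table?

2.4

The orange torus moved from about (5.4, 2.8) to (5.6, 5.2), a distance of √(0.2² + 2.4²) ≈ 2.4.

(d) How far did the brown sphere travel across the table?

2.1

The brown sphere was near (2.9, 1.0) before and (1.0, 1.8) after, so it travelled √(1.9² + 0.8²) ≈ 2.1 units.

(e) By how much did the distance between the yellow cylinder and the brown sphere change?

+1.3

They were about 7.2 units apart before and 8.5 after — 1.3 units further apart.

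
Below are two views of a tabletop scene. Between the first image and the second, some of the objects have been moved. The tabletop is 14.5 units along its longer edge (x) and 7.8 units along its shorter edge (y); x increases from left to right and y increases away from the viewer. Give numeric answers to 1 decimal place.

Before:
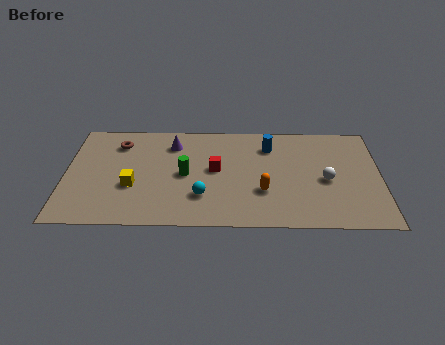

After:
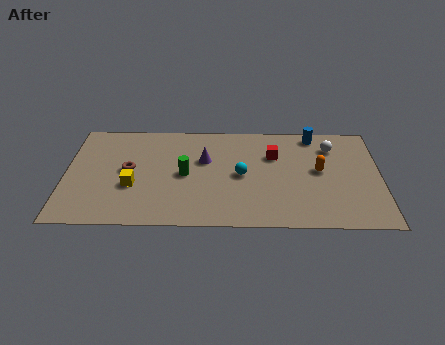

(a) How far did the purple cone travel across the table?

1.9

The purple cone was near (4.9, 6.1) before and (6.4, 4.9) after, so it travelled √(1.5² + 1.2²) ≈ 1.9 units.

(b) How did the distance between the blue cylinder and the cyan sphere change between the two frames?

-0.3

Before: roughly 4.9 units apart; after: 4.6. That's 0.3 units closer together.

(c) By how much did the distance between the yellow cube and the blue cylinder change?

+2.3

The distance was about 7.0 in the first image and 9.3 in the second, so they moved 2.3 units further apart.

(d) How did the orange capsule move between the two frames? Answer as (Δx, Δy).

(2.6, 1.6)

From the two frames, the orange capsule sits at roughly (9.1, 2.6) before and (11.7, 4.2) after.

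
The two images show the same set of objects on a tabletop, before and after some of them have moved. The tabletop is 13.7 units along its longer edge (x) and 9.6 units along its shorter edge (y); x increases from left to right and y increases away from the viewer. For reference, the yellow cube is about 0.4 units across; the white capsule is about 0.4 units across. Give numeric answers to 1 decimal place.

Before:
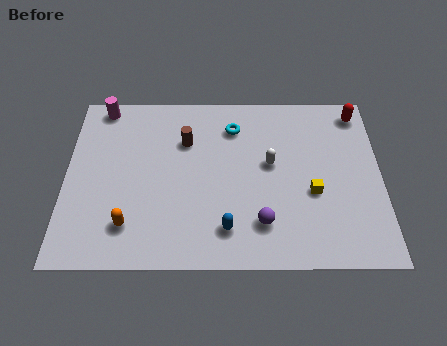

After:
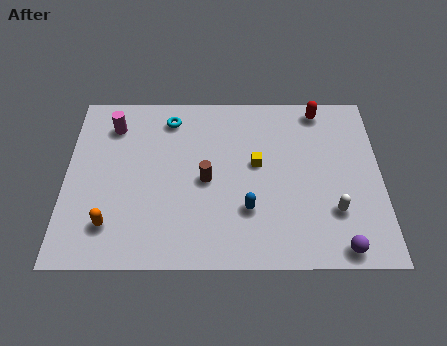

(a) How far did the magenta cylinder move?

1.2

The magenta cylinder moved from about (1.5, 8.7) to (2.0, 7.6), a distance of √(0.5² + 1.1²) ≈ 1.2.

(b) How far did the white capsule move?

3.7

The white capsule was near (8.9, 5.4) before and (11.6, 2.8) after, so it travelled √(2.7² + 2.6²) ≈ 3.7 units.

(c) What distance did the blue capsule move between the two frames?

1.3

From (7.0, 1.9) to (7.9, 2.9), the blue capsule covered √(0.9² + 1.0²) ≈ 1.3 units.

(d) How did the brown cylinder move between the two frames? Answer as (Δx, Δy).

(0.9, -2.2)

From the two frames, the brown cylinder sits at roughly (5.2, 6.7) before and (6.1, 4.5) after.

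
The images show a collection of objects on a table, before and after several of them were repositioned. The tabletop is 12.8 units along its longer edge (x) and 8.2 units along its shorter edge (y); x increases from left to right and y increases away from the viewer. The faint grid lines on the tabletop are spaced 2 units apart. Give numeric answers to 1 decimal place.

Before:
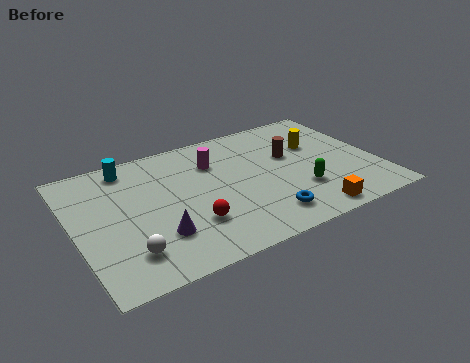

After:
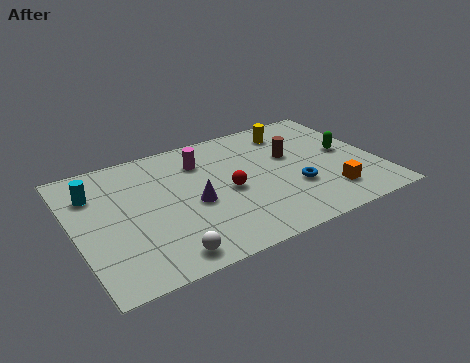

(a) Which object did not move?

the brown cylinder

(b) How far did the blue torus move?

2.0

The blue torus was near (7.6, 1.5) before and (9.1, 2.8) after, so it travelled √(1.5² + 1.3²) ≈ 2.0 units.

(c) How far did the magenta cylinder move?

0.6

The magenta cylinder was near (6.1, 5.9) before and (5.6, 6.2) after, so it travelled √(0.5² + 0.3²) ≈ 0.6 units.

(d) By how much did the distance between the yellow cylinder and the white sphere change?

-0.8

Before: roughly 9.3 units apart; after: 8.5. That's 0.8 units closer together.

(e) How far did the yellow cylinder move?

1.7

From (10.5, 5.3) to (9.6, 6.7), the yellow cylinder covered √(0.9² + 1.4²) ≈ 1.7 units.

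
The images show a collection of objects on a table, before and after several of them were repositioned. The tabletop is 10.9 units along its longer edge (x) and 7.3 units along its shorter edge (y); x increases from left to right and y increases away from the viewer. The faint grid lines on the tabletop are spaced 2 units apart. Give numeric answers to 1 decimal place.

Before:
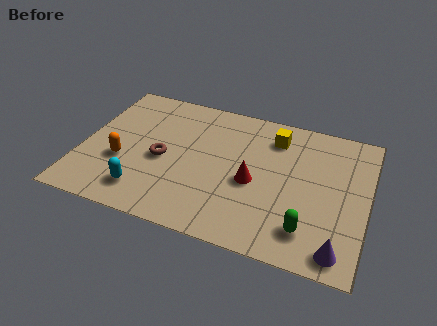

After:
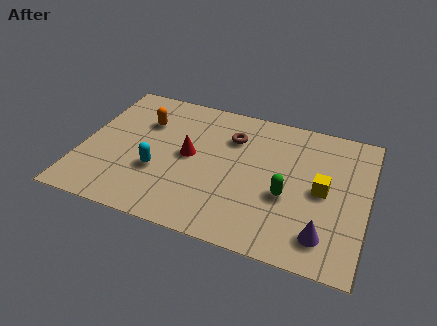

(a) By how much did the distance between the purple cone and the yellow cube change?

-3.4

The distance was about 5.6 in the first image and 2.2 in the second, so they moved 3.4 units closer together.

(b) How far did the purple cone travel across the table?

0.8

The purple cone was near (10.0, 0.9) before and (9.4, 1.4) after, so it travelled √(0.6² + 0.5²) ≈ 0.8 units.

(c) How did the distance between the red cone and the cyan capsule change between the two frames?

-2.8

Before: roughly 4.4 units apart; after: 1.6. That's 2.8 units closer together.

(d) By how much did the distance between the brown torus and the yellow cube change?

-0.8

The distance was about 4.8 in the first image and 4.0 in the second, so they moved 0.8 units closer together.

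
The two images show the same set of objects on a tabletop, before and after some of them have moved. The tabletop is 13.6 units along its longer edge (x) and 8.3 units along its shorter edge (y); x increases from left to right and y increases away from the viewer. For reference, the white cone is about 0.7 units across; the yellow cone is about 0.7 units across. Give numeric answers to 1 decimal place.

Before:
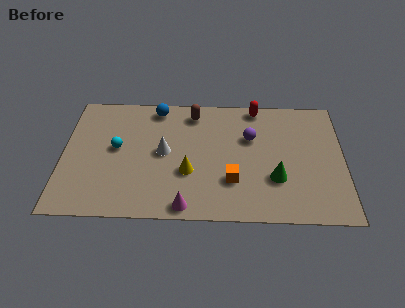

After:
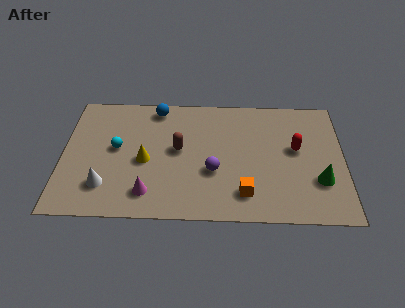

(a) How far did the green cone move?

2.1

The green cone moved from about (10.3, 2.7) to (12.4, 2.6), a distance of √(2.1² + 0.1²) ≈ 2.1.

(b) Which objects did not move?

the cyan sphere and the blue sphere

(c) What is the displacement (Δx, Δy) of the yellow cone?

(-2.1, 0.7)

The yellow cone started near (6.1, 3.0) and ended near (4.0, 3.7).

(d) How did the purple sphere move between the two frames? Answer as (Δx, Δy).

(-1.8, -2.3)

From the two frames, the purple sphere sits at roughly (9.1, 5.4) before and (7.3, 3.1) after.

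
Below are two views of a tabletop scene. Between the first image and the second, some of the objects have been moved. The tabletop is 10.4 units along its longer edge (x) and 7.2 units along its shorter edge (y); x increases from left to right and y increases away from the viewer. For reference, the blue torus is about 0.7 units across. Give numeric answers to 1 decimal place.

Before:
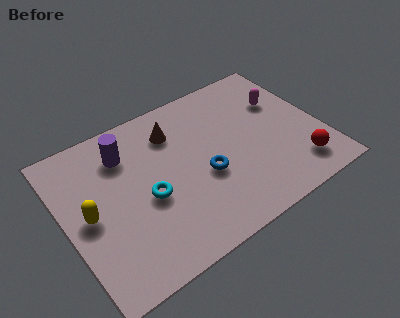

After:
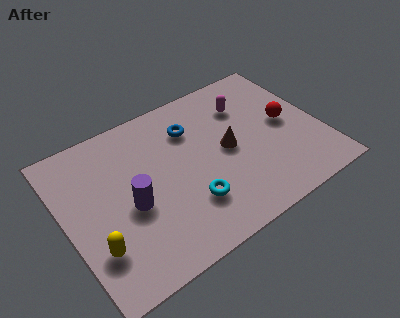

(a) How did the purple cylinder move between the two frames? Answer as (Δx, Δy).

(-0.2, -2.4)

From the two frames, the purple cylinder sits at roughly (2.7, 5.5) before and (2.5, 3.1) after.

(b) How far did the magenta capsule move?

1.5

The magenta capsule was near (9.1, 4.8) before and (7.7, 5.3) after, so it travelled √(1.4² + 0.5²) ≈ 1.5 units.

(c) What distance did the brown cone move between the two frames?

2.7

The brown cone was near (4.7, 5.5) before and (6.6, 3.6) after, so it travelled √(1.9² + 1.9²) ≈ 2.7 units.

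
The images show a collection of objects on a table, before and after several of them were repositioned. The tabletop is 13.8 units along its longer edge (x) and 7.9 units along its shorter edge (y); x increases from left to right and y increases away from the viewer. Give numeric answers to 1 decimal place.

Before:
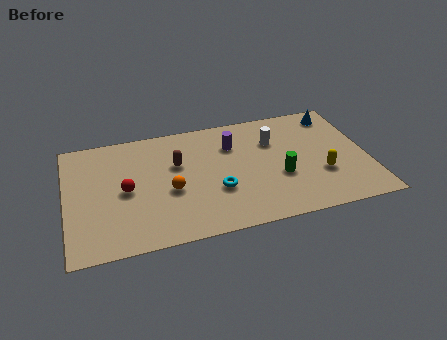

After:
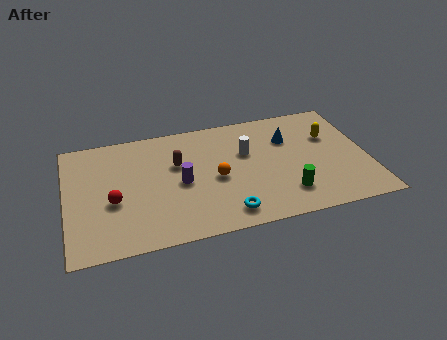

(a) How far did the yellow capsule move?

2.6

The yellow capsule was near (11.6, 2.7) before and (12.2, 5.2) after, so it travelled √(0.6² + 2.5²) ≈ 2.6 units.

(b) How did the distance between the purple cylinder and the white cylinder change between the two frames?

+1.5

They were about 1.9 units apart before and 3.4 after — 1.5 units further apart.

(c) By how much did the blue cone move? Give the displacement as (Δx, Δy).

(-2.3, -1.2)

From the two frames, the blue cone sits at roughly (12.6, 6.7) before and (10.3, 5.5) after.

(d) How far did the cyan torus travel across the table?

1.6

From (6.8, 2.8) to (7.1, 1.2), the cyan torus covered √(0.3² + 1.6²) ≈ 1.6 units.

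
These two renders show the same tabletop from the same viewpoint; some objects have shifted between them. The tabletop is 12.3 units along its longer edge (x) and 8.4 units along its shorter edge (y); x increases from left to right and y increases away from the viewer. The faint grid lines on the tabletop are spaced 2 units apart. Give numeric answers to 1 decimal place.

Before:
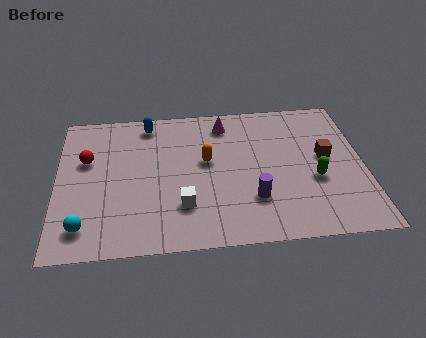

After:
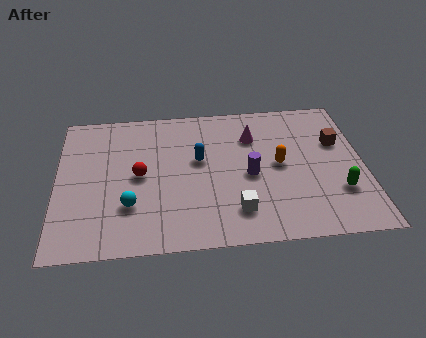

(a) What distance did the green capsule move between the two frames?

1.2

The green capsule moved from about (10.3, 3.3) to (11.2, 2.5), a distance of √(0.9² + 0.8²) ≈ 1.2.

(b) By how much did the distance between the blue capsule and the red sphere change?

-0.7

They were about 3.2 units apart before and 2.5 after — 0.7 units closer together.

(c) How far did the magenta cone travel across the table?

1.4

From (6.8, 7.0) to (7.9, 6.1), the magenta cone covered √(1.1² + 0.9²) ≈ 1.4 units.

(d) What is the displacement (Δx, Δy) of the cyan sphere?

(1.8, 1.0)

The cyan sphere was at about (1.1, 1.5) and moved to about (2.9, 2.5).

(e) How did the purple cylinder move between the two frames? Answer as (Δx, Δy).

(-0.1, 1.4)

The purple cylinder started near (7.8, 2.4) and ended near (7.7, 3.8).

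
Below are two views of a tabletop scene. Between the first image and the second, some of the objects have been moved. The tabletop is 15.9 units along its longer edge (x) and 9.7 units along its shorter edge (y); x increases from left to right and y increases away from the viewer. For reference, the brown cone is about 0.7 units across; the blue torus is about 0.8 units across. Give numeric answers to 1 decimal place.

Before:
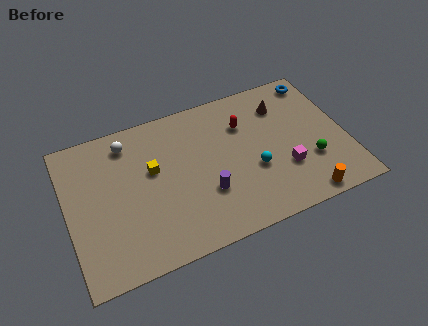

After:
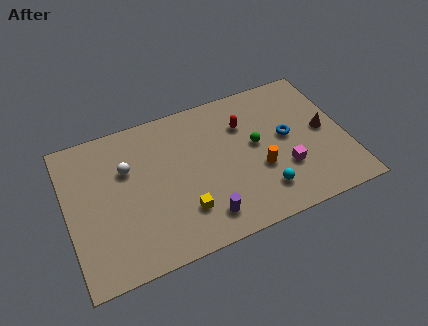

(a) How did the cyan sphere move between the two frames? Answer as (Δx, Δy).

(0.3, -1.6)

The cyan sphere started near (10.5, 3.7) and ended near (10.8, 2.1).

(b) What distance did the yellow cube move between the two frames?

3.6

The yellow cube was near (4.9, 5.8) before and (6.3, 2.5) after, so it travelled √(1.4² + 3.3²) ≈ 3.6 units.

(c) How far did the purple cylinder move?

1.5

The purple cylinder moved from about (7.7, 3.2) to (7.4, 1.7), a distance of √(0.3² + 1.5²) ≈ 1.5.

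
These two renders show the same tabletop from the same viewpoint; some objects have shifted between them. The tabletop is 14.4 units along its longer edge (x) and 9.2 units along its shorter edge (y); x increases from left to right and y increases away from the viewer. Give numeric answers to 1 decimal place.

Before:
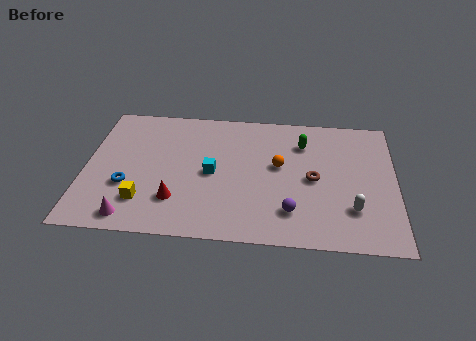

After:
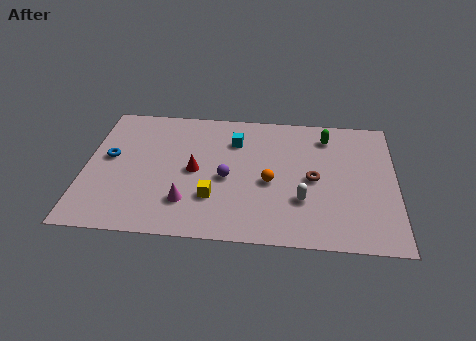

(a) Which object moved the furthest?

the purple sphere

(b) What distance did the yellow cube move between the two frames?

3.2

The yellow cube was near (2.8, 2.2) before and (6.0, 2.7) after, so it travelled √(3.2² + 0.5²) ≈ 3.2 units.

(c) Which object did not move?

the brown torus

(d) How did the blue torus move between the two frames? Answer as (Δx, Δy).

(-0.9, 1.9)

From the two frames, the blue torus sits at roughly (2.0, 3.2) before and (1.1, 5.1) after.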